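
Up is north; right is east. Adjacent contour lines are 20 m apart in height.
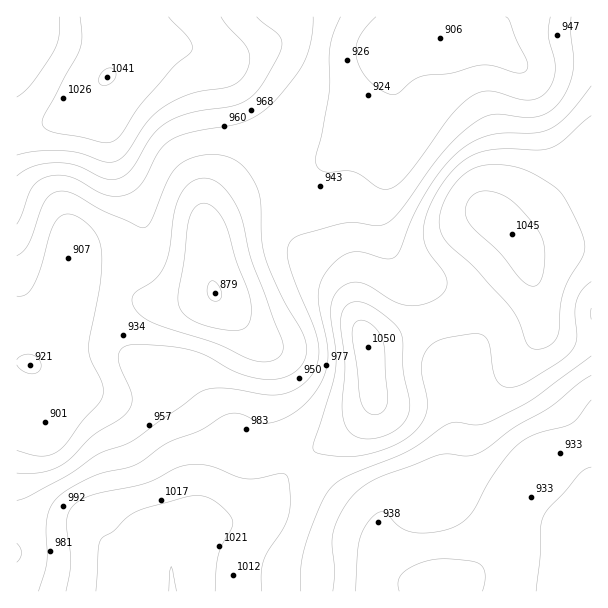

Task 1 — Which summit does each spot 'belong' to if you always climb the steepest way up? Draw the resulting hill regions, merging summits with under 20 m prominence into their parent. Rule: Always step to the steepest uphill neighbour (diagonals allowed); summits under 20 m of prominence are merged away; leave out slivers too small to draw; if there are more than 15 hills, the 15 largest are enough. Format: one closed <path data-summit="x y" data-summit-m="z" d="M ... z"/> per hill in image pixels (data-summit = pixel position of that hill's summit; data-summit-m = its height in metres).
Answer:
<path data-summit="368 345" data-summit-m="1050" d="M398 104l-1 9-7 7-22 10-38 26-15 0-24-6-10 1-8 3-37 27-22 20-6 11 0 43 6 38 51 55 5 9 2 17 0 45 12 24 33 37 24 19 24 15 11 11 9 32 6 10 8 9 20 7 27 1 25-10 16-16 12-22 6-24-32-13-22-19-1-6 7-37 0-45-12-53-15-42-4-7-28-24-12-23-4-13-3-30 21-68 0-21z"/><path data-summit="107 77" data-summit-m="1041" d="M440 16l-423 0-1 311 22 1 24-4 2-6 2-40 6 6 39 6 39 12 29 0 34-8-7-55 0-23 8-15 22-20 40-29 15-2 24 6 15 0 30-22 30-14 7-7 0-14-6-24 1-22 7-7 9-3 20-5 10 0 2-2z"/><path data-summit="173 591" data-summit-m="1040" d="M66 278l-4 49 12 59-2 7-12 15-15 14-7 4-8 8-11 24-1 31 2 15 16 39 0 20-6 12-14 15 1 2 423-1 0-7-21-1-20-7-8-9-6-10-9-32-11-11-24-15-24-19-33-37-12-24 0-45-2-17-5-9-50-54-36 8-29 0-39-12-39-6z"/><path data-summit="512 236" data-summit-m="1045" d="M447 38l-19 0-20 5-9 3-7 7-1 22 9 36 0 21-20 59-1 22 7 30 10 18 14 16 16 13 10 21 9 28 12 53 0 45-7 37 1 6 22 19 33 13 4-14 7-15 20-23 55-25 0-381-26 1-33 9-14 0-27-18z"/><path data-summit="591 591" data-summit-m="959" d="M591 436l-49 21-16 14-16 27-11 38-12 22-16 16-12 6-18 4 0 8 151-1z"/>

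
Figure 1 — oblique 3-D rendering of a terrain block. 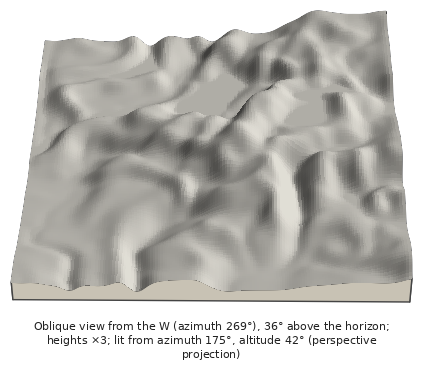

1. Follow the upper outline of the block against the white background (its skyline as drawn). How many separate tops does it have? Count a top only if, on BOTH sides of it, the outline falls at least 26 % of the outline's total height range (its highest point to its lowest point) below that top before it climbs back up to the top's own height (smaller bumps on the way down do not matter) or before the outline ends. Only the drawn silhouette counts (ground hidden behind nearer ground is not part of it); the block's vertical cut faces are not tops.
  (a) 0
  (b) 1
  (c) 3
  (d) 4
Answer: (b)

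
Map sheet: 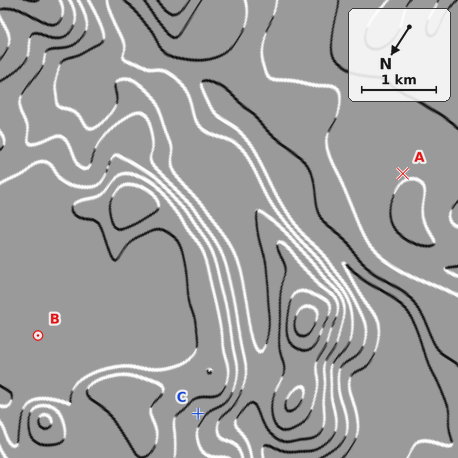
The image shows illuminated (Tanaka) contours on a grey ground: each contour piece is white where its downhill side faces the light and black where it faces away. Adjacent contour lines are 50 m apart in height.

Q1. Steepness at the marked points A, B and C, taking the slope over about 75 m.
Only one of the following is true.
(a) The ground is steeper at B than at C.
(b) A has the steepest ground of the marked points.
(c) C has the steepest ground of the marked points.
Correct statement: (c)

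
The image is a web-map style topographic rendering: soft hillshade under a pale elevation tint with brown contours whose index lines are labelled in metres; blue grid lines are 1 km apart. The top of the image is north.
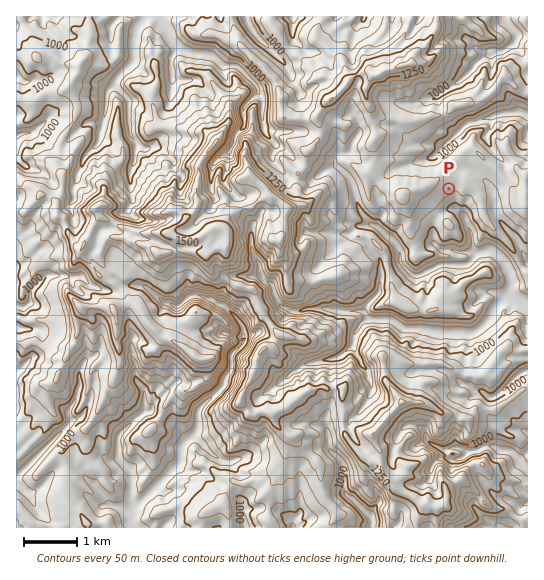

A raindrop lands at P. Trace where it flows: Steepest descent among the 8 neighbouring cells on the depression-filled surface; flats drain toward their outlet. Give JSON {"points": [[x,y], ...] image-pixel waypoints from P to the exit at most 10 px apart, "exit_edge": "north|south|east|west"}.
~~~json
{"points": [[449, 189], [454, 199], [457, 210], [466, 221], [470, 231], [473, 242], [475, 253], [486, 251], [497, 254], [506, 265], [510, 275], [511, 286], [510, 297], [521, 302], [527, 305]], "exit_edge": "east"}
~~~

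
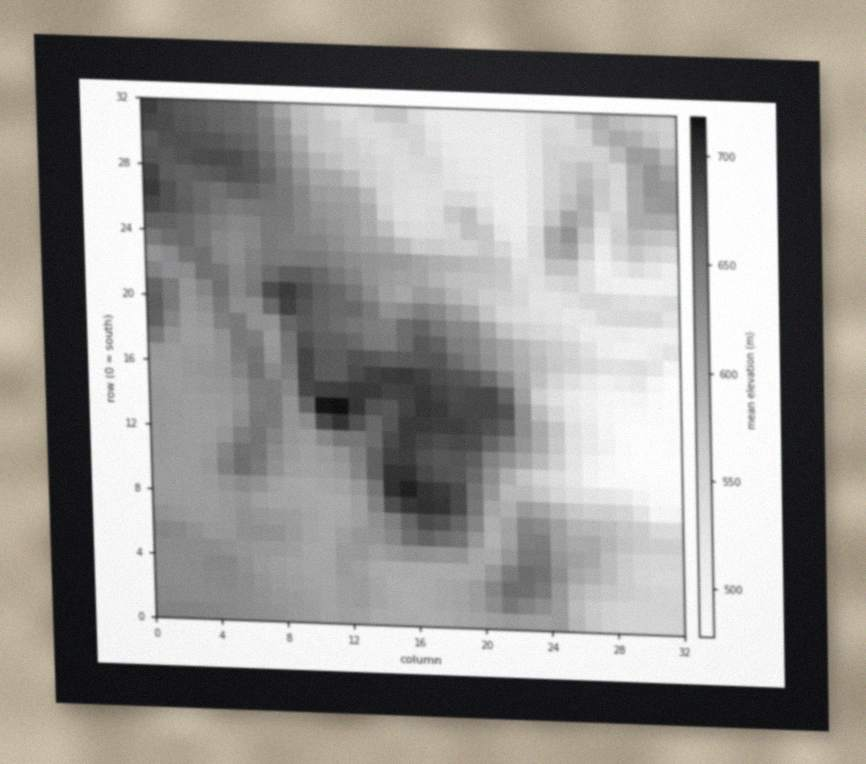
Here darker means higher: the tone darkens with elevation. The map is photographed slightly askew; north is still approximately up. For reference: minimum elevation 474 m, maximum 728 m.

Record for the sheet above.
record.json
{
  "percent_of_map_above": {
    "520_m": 95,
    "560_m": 79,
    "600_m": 59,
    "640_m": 27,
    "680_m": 7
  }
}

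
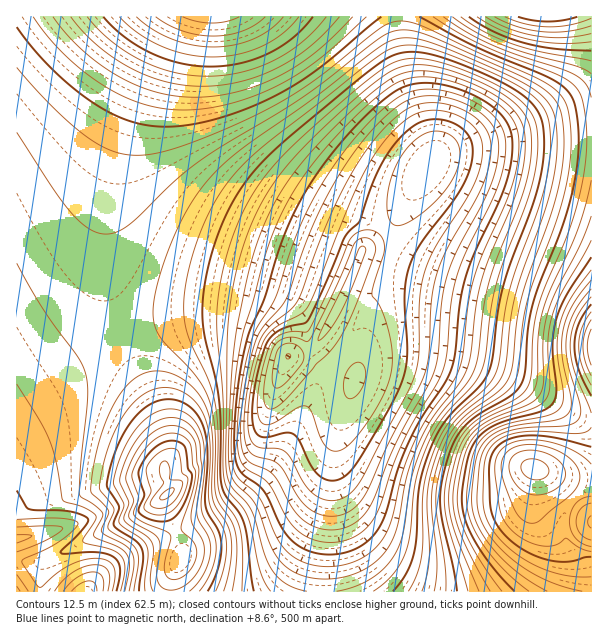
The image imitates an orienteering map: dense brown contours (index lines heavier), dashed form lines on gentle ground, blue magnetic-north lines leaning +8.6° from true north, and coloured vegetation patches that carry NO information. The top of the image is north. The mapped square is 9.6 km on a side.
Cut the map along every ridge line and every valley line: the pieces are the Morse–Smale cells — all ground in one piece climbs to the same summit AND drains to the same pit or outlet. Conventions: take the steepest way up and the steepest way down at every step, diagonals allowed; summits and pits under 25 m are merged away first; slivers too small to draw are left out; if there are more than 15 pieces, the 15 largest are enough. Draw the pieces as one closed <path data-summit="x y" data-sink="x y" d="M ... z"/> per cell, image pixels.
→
<path data-summit="212 17" data-sink="288 356" d="M399 16l-225 0-4 4-24 51-19 51-11 34-8 44-4 24 0 55 6 32 10 25 51-16 23-2 34 0 27 7 17 12 16 19 18-2 10-9 27-48 18-45 31-25 17-32 23-34 0-15-10-21-16-56z"/><path data-summit="534 468" data-sink="288 356" d="M414 354l-36 1-13 6-7 8-18 53-8 34-2 50-8 63 0 22 247 1 3-7 2-22-10-26-2-16 6-15 11-12 13-6 0-68-11-2-45-27-48-23-32-8z"/><path data-summit="591 347" data-sink="288 356" d="M591 138l-90 2-39 6-24 10-10 9-14 23-22 39-31 25-18 45-29 50 0 4 5 8 8 8 18 6 9 6 7-14 8-7 9-3 36-1 42 6 47 14 33 17 33 21 12 6 10 2z"/><path data-summit="167 494" data-sink="288 356" d="M228 318l-34 0-23 2-30 8-20 8 35 69 13 42-5 27 6 17-7 7 0 5 18 42 0 13-9 18-2 15 151 1 11-136 8-34 15-42-10-7-18-6-8-8-5-11-8 6-18 2-16-19-17-12z"/><path data-summit="212 17" data-sink="17 591" d="M173 16l-157 1 1 383 60-40 44-24-11-25-6-32 0-55 4-24 6-32 13-46 29-72z"/><path data-summit="167 494" data-sink="17 591" d="M120 337l-43 23-61 41 1 191 22 0 3-28 5-5 88-43 24-16 11-9-6-17 0-9 5-9-3-22-10-29z"/><path data-summit="546 17" data-sink="288 356" d="M591 16l-190 0-1 14 6 39 6 24 20 53 0 15 18-11 29-6 40-5 72-1z"/><path data-summit="167 494" data-sink="84 591" d="M162 498l-27 18-88 43-5 5-2 27 130 1 2-16 9-18 0-13-15-33z"/><path data-summit="591 522" data-sink="288 356" d="M591 488l-12 6-11 12-6 15 2 16 10 26 0 13-4 16 22-1z"/>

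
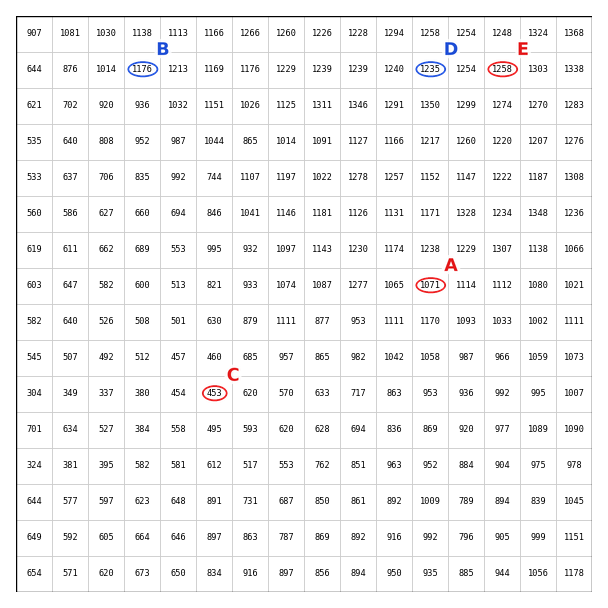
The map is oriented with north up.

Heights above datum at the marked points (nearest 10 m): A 1070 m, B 1180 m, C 450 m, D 1230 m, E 1260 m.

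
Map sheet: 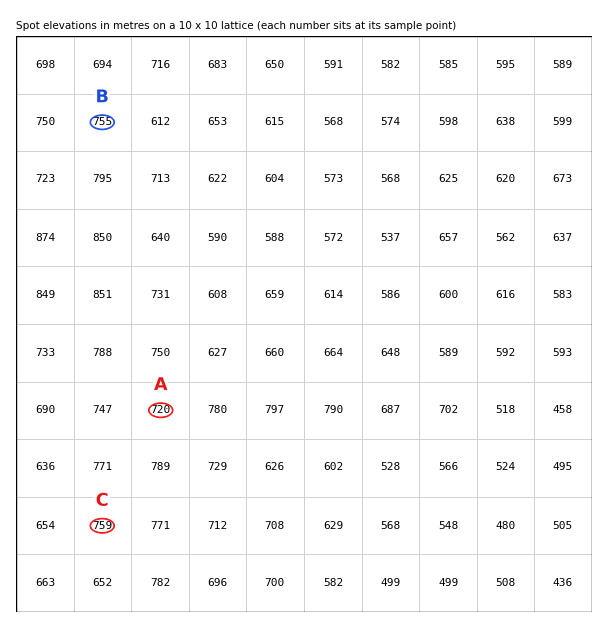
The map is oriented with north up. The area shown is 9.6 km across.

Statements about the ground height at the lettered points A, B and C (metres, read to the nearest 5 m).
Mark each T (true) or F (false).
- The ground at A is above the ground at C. F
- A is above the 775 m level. F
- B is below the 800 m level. T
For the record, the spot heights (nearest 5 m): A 720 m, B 755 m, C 760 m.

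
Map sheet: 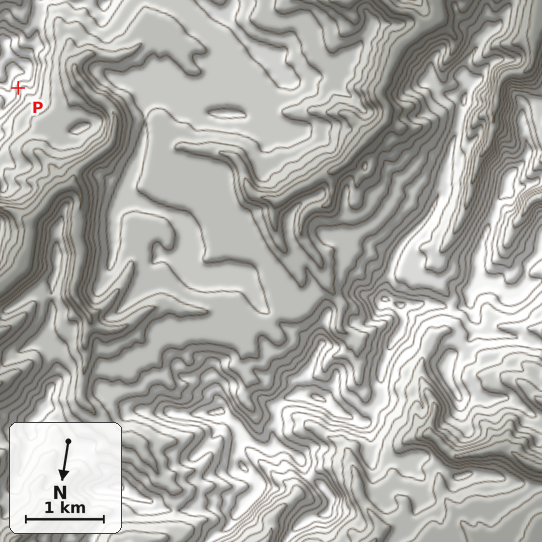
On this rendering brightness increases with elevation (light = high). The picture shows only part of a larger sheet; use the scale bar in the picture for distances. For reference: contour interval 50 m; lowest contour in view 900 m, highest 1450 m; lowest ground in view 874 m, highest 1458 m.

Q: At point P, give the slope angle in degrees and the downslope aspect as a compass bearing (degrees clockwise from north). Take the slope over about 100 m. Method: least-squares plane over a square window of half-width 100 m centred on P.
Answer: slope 33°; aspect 286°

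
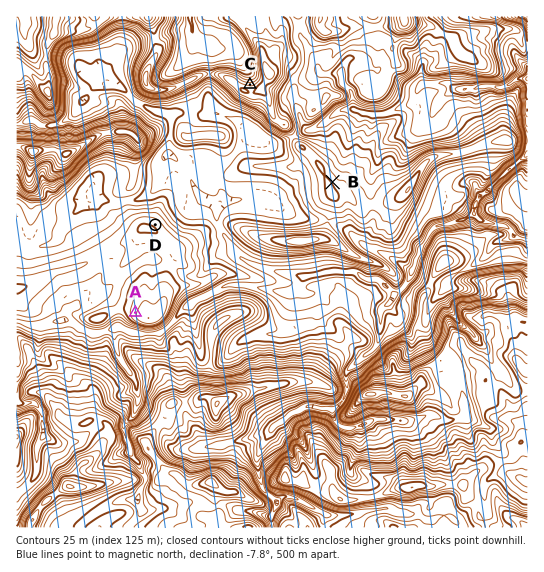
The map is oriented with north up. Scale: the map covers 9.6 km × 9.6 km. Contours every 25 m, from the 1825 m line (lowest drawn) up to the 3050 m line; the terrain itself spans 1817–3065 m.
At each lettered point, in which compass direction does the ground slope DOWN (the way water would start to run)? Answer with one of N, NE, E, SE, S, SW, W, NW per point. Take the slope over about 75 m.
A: W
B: NE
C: N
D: NE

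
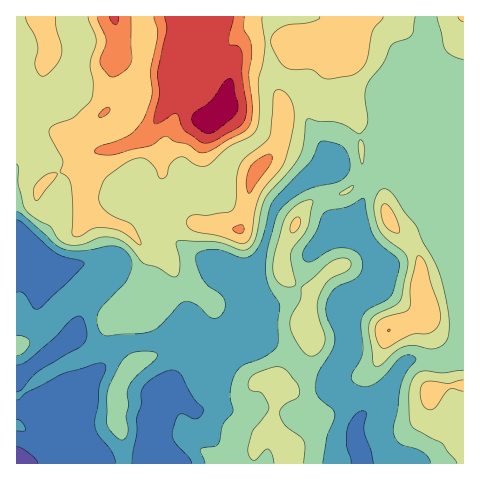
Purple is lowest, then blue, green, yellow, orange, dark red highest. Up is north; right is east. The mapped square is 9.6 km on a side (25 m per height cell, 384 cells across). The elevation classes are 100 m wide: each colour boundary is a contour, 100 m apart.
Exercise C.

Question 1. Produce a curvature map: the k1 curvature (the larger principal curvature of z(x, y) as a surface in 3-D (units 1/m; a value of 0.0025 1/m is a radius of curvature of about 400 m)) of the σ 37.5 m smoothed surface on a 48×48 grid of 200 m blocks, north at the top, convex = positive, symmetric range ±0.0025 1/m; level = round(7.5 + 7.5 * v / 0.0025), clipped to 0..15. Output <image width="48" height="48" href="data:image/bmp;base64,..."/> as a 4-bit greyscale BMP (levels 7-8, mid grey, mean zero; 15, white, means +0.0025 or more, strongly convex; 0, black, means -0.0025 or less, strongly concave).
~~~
<image width="48" height="48" href="data:image/bmp;base64,Qk32BAAAAAAAAHYAAAAoAAAAMAAAADAAAAABAAQAAAAAAIAEAAATCwAAEwsAABAAAAAAAAAAAAAAABEREQAiIiIAMzMzAERERABVVVUAZmZmAHd3dwCIiIgAmZmZAKqqqgC7u7sAzMzMAN3d3QDu7u4A////AHd6mId2j5eHdmq5mJp3jKd5mYiIiHZ4iXiqiHh3n5d4iM2oeJuInKiIh3d4mHeJqnzJh4iIrqiIrMmIiIuIu6qYh3iImYeamN2YiIiqvqiIm5eIiJqpuYmZl4iJmqiqh8h4iIiqzZd3i4eJmIiql3iKl3iIibmqh8Z3iIiK3IeImod4iHeKlnmruXeHeLqpd8d3h3d666mIiImHiZiKqKuomHiHeKu5Z7t3h3eK63Znd4uImqmZqrh3iYmHiau7mY3Zd3eZ7YZnd5uIibqImLd4mqqYiazO/njPuHd3r7h3Z6qIiazKmKl3iazJibyompiJ79qHjP2piaiIiamrqJuXiIv7d5qHeNiHiu+4mrvMqpd4iYd5qIu4h3judWiYd/yYiHnZiIiJmYd3eId3mYvKh3fPl3mqmb3JiHa6h4iImIiIiHd3mYzbmHi/y6qqqpesl3esiIiIh3iZiId3ma7JiIrO7Lqrl6d7yGiszLuYh3ebmId4ms+WeJvc3Lrch6iJzImpqpial3irqId3ia+WeIqYq6v6h5iInMmIiYiJqIqrqIh3mY+2d4h2aa/YiJh3ibqIiZh4maqZmIiJupznZ4h3aM+oiJh3eImYiKl3m6iIiHeL26r7aJiHiN+YiJiHd4iZh7t3zIh3d3eM+5jP27mHd9+YiIh4d4iIdY2a2od3eKiL+WaL/8mHVc+YiIeImYmHZI/LyXd2edqK+VaJq7mIaP+HiId4vbuXd++ZqZh2evuJ/Xd4mIiJnvp3d4iK7vuInfp3mqu83/qHz7mHh3ia7qiIiGe8p8yt/7h3ms7//fqIn/qHd3ie+5mYiHv6h5vvuZmHibqZift4rflmeHif2IiIiM7Ih5zHZ4iIiZh4Z/1nmv6HiXjPp3eIiI24d56lZ3iJiIh3Z/92eK///JjPmId4iJvJd52nd4iaiHeHd++XiIir39i+l4iIiJmsqKy4d3ebmXeIiM+5h3iHafqaiHd4h4iJqZqql2WbiImpia7aqYiHdu2Ih4iIiIiHh4qZqGabdouoeKv9qpmHd953eIiIiJh3iZrM3am7p2y5d4i/uJl3d+14h4iIiId4q4iavv6nmnrad4h82Ih3ecyIiHiIiIib3KiId5/neqrMurp56Yh5mat4iIeIiHiamry5h3j8ic3My8qJ+oiYiKyIiIh4iHiHd3rdqHe/mby5rMmI+4mpmbuIiIh3iHiId4eMuYePuZi8nLh4+4iYmbl3iIiIiHiYh3aLl3dt2Hd8zKiK6YiIibd3iIiId3i5h3eLp3d92Id57Zd6qIiIibd4iIiIiHe6d4iKyIiex3eIz4Z3iIeIiLiIiIiIiInMiIm7y6id6HiIr6eHmYeIiKqYiHeIiJmuqYis3ah7+oiojcmImZiIiKqIiHeJiId+qYd53Yd5/IjKnMmImauqmZuHiIiJmIedmHdZ3Yd47Yi8mrmImZmqqYqXeJmIiYjLd3d63IdozIi7uYiIiHeIiIm3iZh4iYrZeIm823iay3inu4Z4iHeIiHeqmIeJqg=="/>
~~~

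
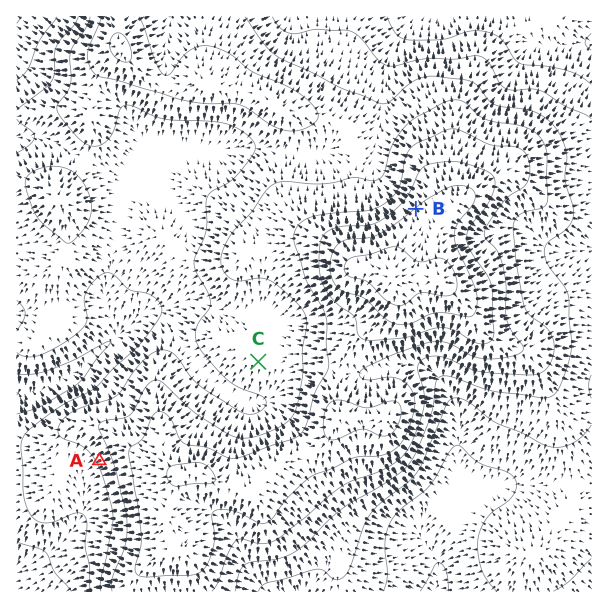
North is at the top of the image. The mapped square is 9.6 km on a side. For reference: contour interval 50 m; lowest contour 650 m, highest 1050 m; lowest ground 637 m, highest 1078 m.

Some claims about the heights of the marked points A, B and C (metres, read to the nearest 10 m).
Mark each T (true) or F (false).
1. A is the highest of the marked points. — F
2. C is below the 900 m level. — T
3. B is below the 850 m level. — F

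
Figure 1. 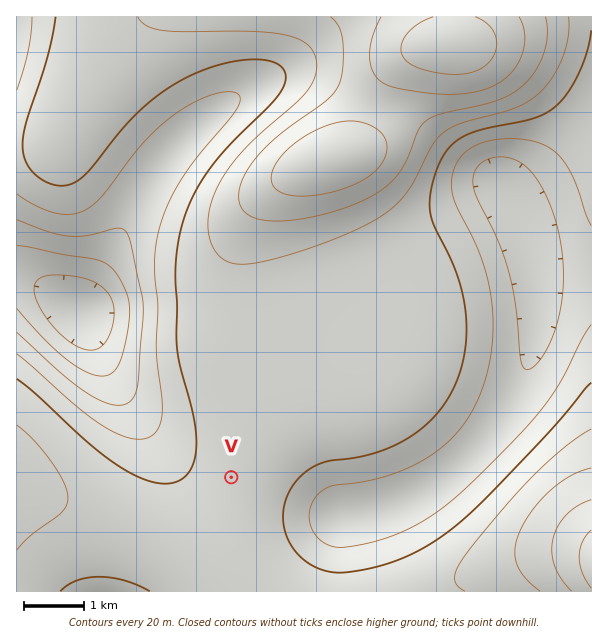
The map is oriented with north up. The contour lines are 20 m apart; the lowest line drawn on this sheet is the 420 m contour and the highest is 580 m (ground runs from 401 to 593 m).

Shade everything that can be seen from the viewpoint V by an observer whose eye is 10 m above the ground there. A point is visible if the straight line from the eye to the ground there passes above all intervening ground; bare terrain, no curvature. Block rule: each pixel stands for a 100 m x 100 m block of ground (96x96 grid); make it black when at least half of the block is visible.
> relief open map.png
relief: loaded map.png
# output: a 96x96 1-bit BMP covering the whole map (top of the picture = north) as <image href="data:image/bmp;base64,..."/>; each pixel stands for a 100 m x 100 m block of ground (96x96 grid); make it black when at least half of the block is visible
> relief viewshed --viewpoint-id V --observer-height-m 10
<image width="96" height="96" href="data:image/bmp;base64,Qk2+BAAAAAAAAD4AAAAoAAAAYAAAAGAAAAABAAEAAAAAAIAEAAATCwAAEwsAAAIAAAAAAAAA////AAAAAAD4AAAAf//////////4AAAA///////////4AAAD///////////8AAAH///////////8AAAf///////////+AAB/////////////AAP/////////////wB////4A//////////////wAP/////////////AAD////////////+AAB////////////+AAAf///////////8AAAP///////////8AAAH///////////8AAAD///////////8AAAB///////////8AAAA///////////8AAAAf//////////+AAAAf//////////+AAAAf///////////AA/gf///////////wH/AB//////////////AAP/////////////AAD/////////////AAA/////////////AAAP/////8f/////AAAH/////wf/////AAAB/////gf/////AAAA/////Af/////AAAAf///8Af/////AAAAH///4A//////AAAAD///wA//////AAAAB///gA/////+AAAAA///AA/////8AAAAAf/+AA/////gAAAAAP/8AA///8AAAAAAAH/4AA///gAAAAAAAD/wAAf//AAAAAAAAD/wAAf/+AAAAAAAAD/gAAP/+AAAAAAAAD/AAAH/8AAAAAAAAD+AAAD/4AAAAAAAAD+AAAB/4AAAAAAAAD8AAAB/4AAAAAAAAD8AAAA/4AAAAAAAAD4AAAA/4AAAAAAAAD4AAAB/8AAAAAAAAD4AAAB/+AAAAAAAAD4AAAD//AAAAAAAAD4AAAD//gAAAAAAAD8AAAD//4AAAAAAAD8AAAD//8AAAAAAAD+AAAD///AAAAAAAD/gAAD///wAAAAAAD/wAAD///8AAAAAAD/8AAD////AAAAAAD/+AAB////wAAAAAD/+AAB////8AAAAAD//AAB////+AAAAAD//AAA/////AAAAAD//gAAf////gAAAAD//gAAf////wAAAAD//gAAP////4AAAAD//wAAD////8AAAAD//wAAB////8AAAAD//wAAA////8AAAAD//wAAAP///8AAAAD//4AAAD///8AAAAD//4AAAA///8AAAAD//4AAAAD//4AAAAA//4AAAAAD/AAAAAAf/8AAAAAAAAAAAAAP/8AAAAAAAAAAAAAH/+AAAAAAAAAAAAAD/+AAAAAAAAAAAAAB//AAAAAAAACAAAAB//AAAAAAAAPwAAAA//gAAAAAAAP/AAAAf/gAAAAAAAP/8AAAf/wAAAAAAAf//gAAP/wAAAAAAAf//wAAP/4AAAAAAAf//4AAH/8AAAAAAA///8AAD/+AAAAAAA///4AAD/+AAAAAAB///gAAB//AAAAAAB//8AAAB//AAAAAAB//wAAAA//gAAAAAD/+AAAAA//wAAAAAD/wAAAAAf/wAAAAAB8AAAAAAf/4AAAAAAAAAAAAAP/4AAAAAAAAAAAAAH/4AAAAAAAAAAAAAH/8AAAAAAAAAAAAAD/8AAAAAAAAAAA="/>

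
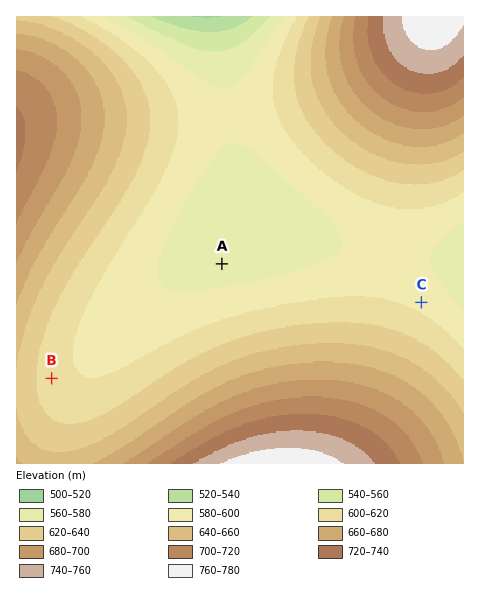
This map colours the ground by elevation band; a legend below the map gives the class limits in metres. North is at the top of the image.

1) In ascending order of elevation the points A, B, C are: A C B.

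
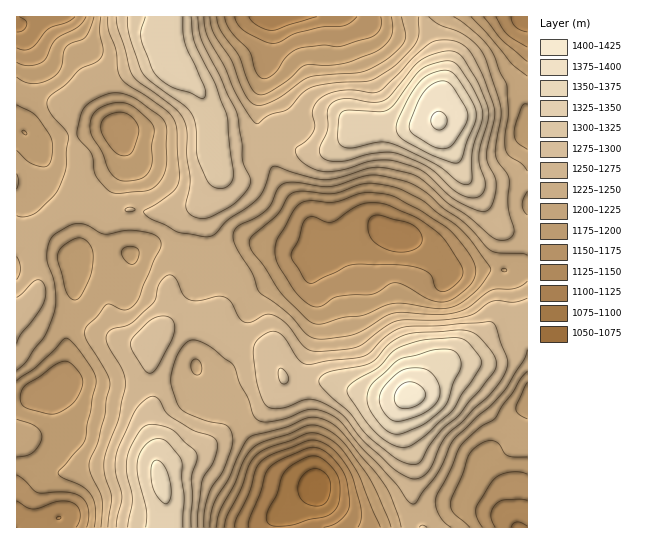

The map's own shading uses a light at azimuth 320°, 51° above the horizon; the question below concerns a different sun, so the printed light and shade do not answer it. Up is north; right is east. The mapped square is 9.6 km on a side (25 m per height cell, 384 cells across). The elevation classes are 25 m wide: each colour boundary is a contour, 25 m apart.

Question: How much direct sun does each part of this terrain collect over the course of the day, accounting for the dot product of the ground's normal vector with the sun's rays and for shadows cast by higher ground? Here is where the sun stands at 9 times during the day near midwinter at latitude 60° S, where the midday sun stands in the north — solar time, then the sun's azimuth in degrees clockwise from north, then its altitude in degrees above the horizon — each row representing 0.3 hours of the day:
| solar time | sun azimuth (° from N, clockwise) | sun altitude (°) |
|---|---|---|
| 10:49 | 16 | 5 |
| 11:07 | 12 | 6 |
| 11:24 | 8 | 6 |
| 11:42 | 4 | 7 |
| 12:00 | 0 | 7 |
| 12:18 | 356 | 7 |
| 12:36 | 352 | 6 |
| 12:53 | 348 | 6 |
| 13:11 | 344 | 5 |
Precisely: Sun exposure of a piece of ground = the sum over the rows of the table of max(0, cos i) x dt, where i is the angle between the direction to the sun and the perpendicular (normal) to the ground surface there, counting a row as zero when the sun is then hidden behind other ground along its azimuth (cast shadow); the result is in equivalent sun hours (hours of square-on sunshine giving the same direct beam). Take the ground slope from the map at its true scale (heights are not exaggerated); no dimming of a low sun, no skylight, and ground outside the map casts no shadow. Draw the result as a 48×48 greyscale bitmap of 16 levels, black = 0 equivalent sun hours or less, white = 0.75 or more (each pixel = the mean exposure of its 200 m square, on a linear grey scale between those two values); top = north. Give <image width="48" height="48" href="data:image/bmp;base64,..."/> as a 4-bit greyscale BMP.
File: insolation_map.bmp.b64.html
<image width="48" height="48" href="data:image/bmp;base64,Qk32BAAAAAAAAHYAAAAoAAAAMAAAADAAAAABAAQAAAAAAIAEAAATCwAAEwsAABAAAAAAAAAAAAAAABEREQAiIiIAMzMzAERERABVVVUAZmZmAHd3dwCIiIgAmZmZAKqqqgC7u7sAzMzMAN3d3QDu7u4A////ADRXeIdmZmVWZlRFZ4mry5dTNFZ5q6mGRDEREkV4dlVVVDIjRFV4mHZDM0V3iHVUMyIQABRnZURVVDIjM0RERVQzM0RVVVQzIjQgABI0REVnZCEjMyIRASMiIjMjNEQzM0RDMjNERFZ2ZCIjMQAAAAERERESM0VDRCRWdlVVVWd2QzMiEAAAAAAAABEiI0VCEiRniHd3d4iIZUQhAAAAAAAAABIzMzRDITRWeZiIiZmZl2VCAAAAAAAAABIiIiI0Q1ZmZ3eIiaqpqZdjAAAAAAAAABERABEjRamYZmd4iKu7u7lkEAAAAAAREQAAAAEkebuph3d3iJmrqZhlMQAAAAAiIQAAAAAkeomZmHZmeIeIh2ZlQyEAAAJEQyERIhASNUVoiHd3d3h3d2ZURDMiEjVnd2ZVQyERExE0ZmZmZmZmd2VUVVVVVniKqqmYUyIhIQASMzM0VURWZlRVVWeJmqvMy7uYZEMjISIRIyI0REREVURVVnibzd3du8uoZmZmU0MiIiNEREQzIjRFZ4ibzNzLvLupmImYdUM0QzRWd2VDISNGiImru7u7zczd26qXZlREVXeJqpdlQ0VomZqqqqq8ze///9qGZlREV4mZq6qGZneJmru6qZmrzv////uHZWREZ3eJmqqIiZh3iru6mZmaze7//9uph4ZVd3Z3eId4mph2eaqpiJqqqrvN3dzLuph3eIdlZ3d3iHdmeJmYiImYiIiHm7u7uoiYd3dmeIiHZnZWeJmHmYd4iZh2VniJmGZ4dmd4iId3Znd4mIh2d3iImph2QzRDRVVmVVZ3Zoh2VVaJl2ZmZnd4iHZDERIQE1ZTIjRDM1ZUMzZ3ZlRFVVVVRDIQAAERE2dkIRIhERIyIjRTNERDIiIiEAAAAAEkRYhlMRMyERIzIiIRESQxAAAAAAAAAAE1eIh2VEVlRVVUQyEBESIQAAAAAAAAAAFGeGeHd3eJmZmHVDIRIzIAAAAAAAAAAAFGZVaIZmebzKmYZUQzMzEAAAAAAAAAABJFVGZ4dWiau6iHZURWVCAAAAAAAAAAAUZ2ZoiHdmeIiIdlREVohjEAAAAAAAAAAliZiJqWZmeJhmZlRFZ3ZUMzIQAAAAAAA1Z5mah2Z5mZdlVWZVZmZUVnZCAAAAAAE0RGmoZEV4mXZVVWZVZ3dmZ4l0IjIRESMyI1eUMzRWZTMzI0VWZndndmdmZlVlREQyI0RSIzRUIQAAABNXd4mZh1VnmpiIdmZlVFQzNFVTAAAAAAJHiazLmHibzdyph3eJmHZVeIhkIQAAABNXmqvMqZrO3dy6mIiaqYVHmqmGVCAAACR5mZmrzMze7bq7uqqrqYZqqZmIdkMhI0aKmIiJq83u3LvMzNy7qImbqXeJl1RERWiamYdniavMurvM3d26mImqmHeIhlQ0VnmqqoeJmamZmqqs3M3Kmqu6mJqoVDNFd3iau6q7qqmJqqmYmrzMzMy4iazJZDRndmeKqru7u7qqmZhlaKvMy7uVaKu6hlZ2VWZ3iJmqzcy5h2VUV5u7updg=="/>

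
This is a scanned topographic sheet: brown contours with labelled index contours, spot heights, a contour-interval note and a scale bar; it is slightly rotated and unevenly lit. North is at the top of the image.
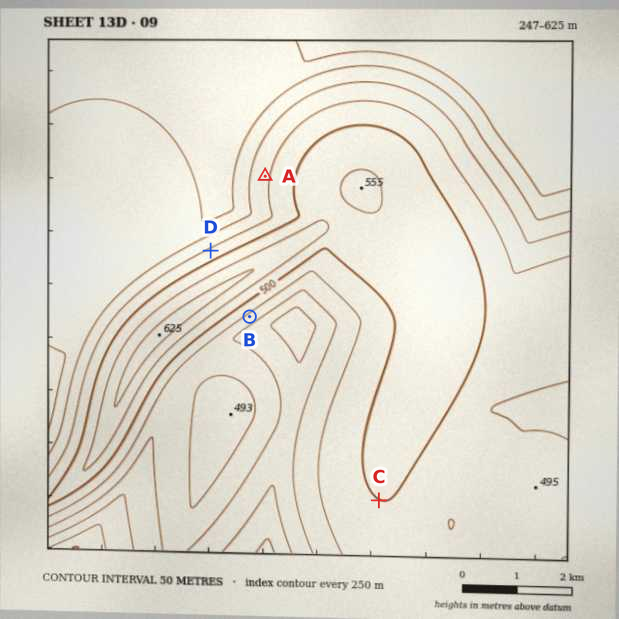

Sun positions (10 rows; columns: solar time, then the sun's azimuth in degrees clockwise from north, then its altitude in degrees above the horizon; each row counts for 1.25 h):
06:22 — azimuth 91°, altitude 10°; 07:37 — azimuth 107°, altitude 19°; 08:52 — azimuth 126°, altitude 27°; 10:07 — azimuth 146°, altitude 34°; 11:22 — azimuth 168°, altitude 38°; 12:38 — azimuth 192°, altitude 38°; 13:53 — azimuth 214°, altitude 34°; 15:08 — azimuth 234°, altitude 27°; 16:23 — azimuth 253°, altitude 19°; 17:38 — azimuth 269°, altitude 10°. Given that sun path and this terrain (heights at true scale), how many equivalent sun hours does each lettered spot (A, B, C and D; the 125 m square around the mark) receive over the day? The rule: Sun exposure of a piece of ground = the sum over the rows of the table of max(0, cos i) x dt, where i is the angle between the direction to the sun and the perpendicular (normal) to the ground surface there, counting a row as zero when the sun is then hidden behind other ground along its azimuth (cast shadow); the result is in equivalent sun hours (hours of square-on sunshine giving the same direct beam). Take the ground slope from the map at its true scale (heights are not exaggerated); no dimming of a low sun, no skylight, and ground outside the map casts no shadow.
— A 5.2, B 6.3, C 5.4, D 4.1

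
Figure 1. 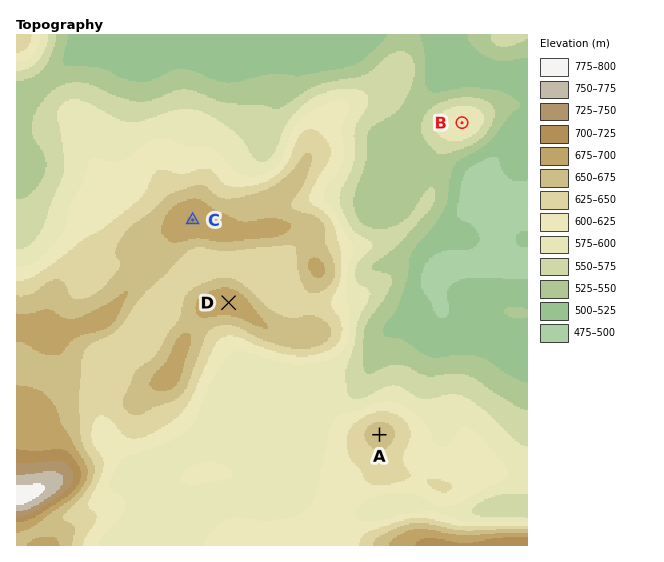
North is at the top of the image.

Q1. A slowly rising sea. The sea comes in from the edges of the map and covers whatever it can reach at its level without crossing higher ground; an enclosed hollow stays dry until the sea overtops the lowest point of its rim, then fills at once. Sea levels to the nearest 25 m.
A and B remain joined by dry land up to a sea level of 550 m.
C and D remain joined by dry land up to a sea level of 650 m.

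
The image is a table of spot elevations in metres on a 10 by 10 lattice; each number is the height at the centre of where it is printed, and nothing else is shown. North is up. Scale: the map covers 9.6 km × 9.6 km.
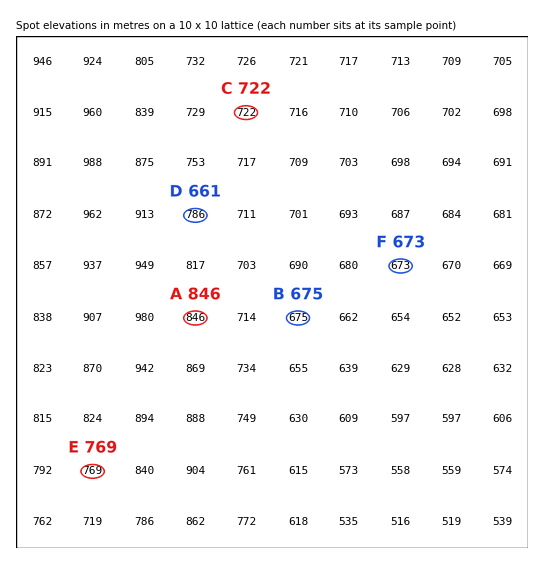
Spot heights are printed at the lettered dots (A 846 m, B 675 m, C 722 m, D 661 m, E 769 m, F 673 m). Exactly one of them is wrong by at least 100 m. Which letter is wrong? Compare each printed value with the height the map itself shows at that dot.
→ D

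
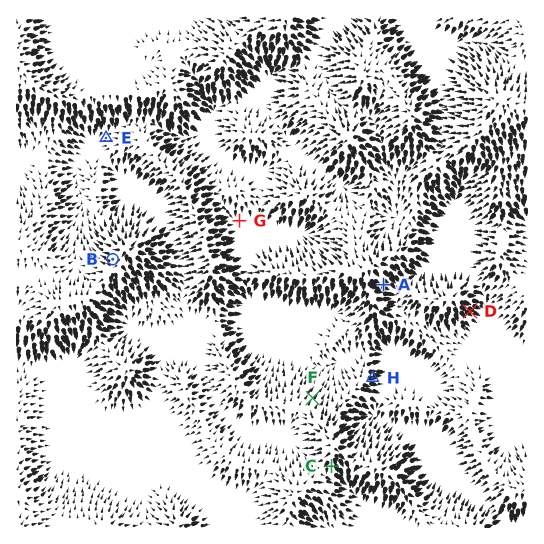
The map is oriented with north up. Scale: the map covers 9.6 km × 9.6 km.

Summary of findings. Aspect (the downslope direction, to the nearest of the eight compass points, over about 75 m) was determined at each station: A SE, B W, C S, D SE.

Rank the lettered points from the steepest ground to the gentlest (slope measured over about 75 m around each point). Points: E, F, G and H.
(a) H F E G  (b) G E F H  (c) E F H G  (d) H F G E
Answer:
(a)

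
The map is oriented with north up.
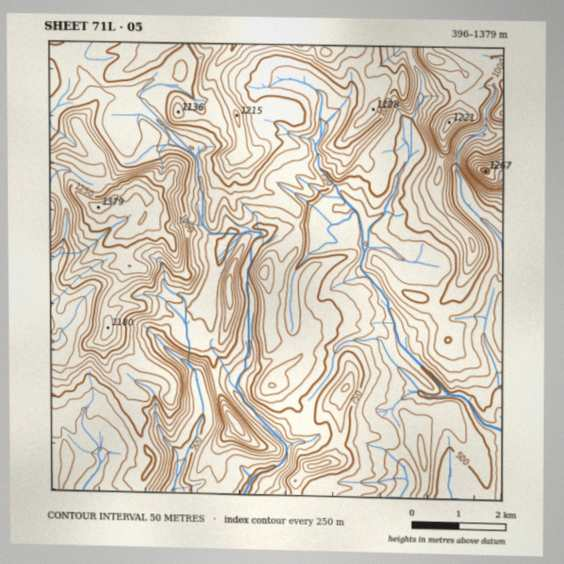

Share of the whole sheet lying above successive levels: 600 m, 88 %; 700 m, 71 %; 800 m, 53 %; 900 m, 37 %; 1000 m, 22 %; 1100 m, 11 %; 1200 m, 4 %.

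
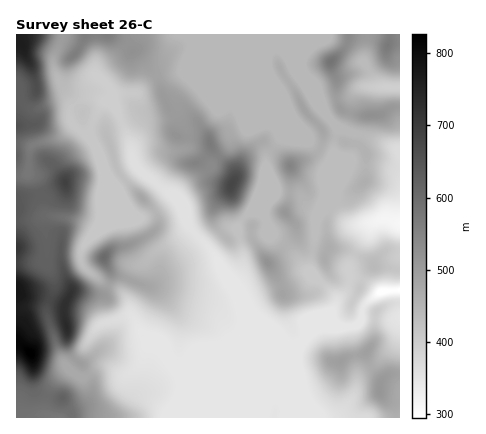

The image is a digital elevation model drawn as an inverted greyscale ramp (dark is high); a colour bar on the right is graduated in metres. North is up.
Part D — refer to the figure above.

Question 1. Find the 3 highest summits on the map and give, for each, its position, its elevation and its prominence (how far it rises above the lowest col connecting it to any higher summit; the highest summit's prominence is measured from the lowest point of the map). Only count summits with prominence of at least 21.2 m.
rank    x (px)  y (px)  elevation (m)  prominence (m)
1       30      354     826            531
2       66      326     739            66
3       66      182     689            65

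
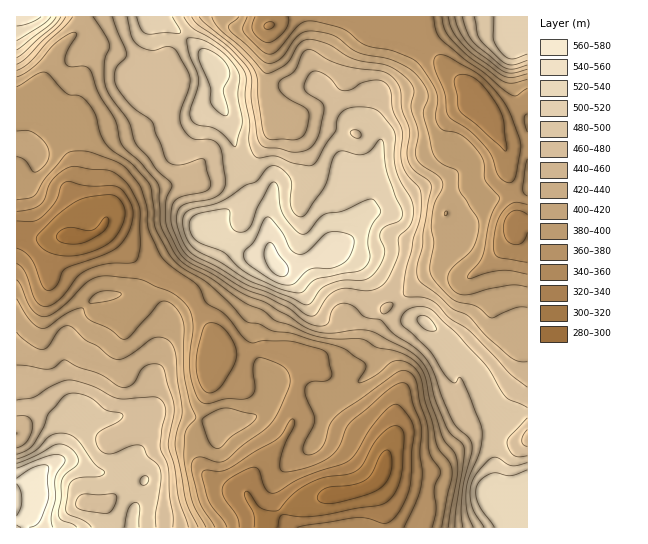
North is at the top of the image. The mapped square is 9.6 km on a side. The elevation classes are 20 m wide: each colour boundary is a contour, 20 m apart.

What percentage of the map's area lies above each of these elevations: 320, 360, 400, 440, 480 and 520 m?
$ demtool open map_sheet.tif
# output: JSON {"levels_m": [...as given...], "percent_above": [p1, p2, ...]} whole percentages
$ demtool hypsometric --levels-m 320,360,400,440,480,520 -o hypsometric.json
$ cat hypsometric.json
{"levels_m": [320, 360, 400, 440, 480, 520], "percent_above": [96, 85, 62, 44, 25, 7]}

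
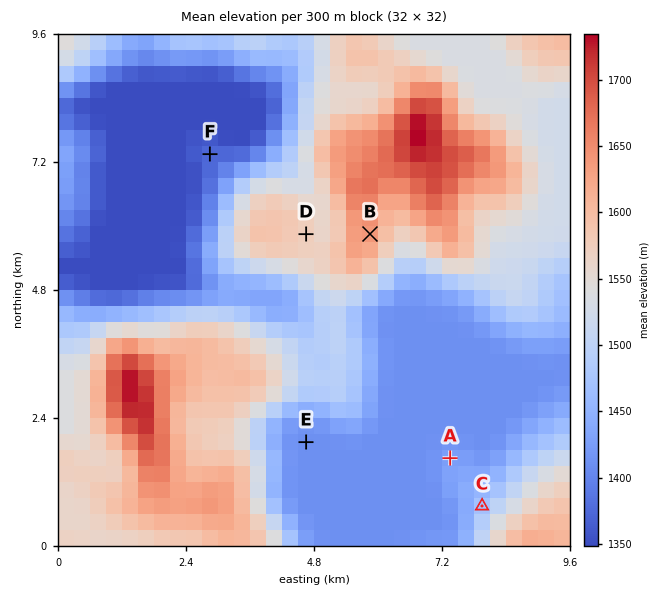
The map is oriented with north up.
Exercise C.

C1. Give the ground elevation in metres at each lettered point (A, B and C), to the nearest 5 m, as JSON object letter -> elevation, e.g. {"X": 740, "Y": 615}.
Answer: {"A": 1425, "B": 1640, "C": 1470}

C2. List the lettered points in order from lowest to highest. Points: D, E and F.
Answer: F E D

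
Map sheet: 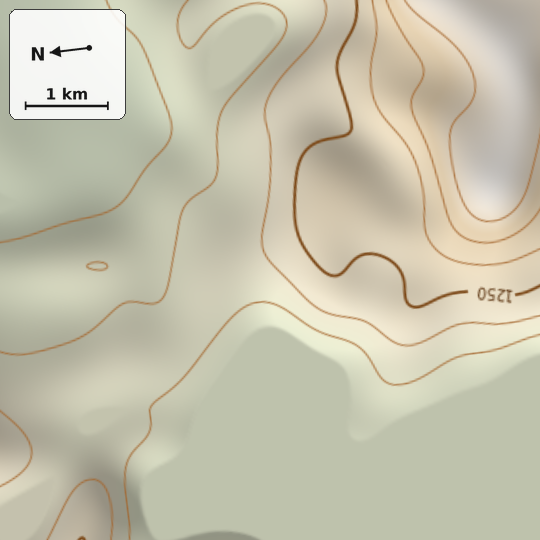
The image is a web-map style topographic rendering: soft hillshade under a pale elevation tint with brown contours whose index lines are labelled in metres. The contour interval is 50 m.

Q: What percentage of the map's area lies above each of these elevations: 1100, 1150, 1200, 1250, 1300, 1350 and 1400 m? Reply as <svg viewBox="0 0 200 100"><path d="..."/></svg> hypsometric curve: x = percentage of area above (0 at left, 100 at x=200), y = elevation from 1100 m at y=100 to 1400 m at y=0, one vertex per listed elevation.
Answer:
<svg viewBox="0 0 200 100"><path d="M186 100l-81-17-42-16-19-17-18-17-6-16-7-17"/></svg>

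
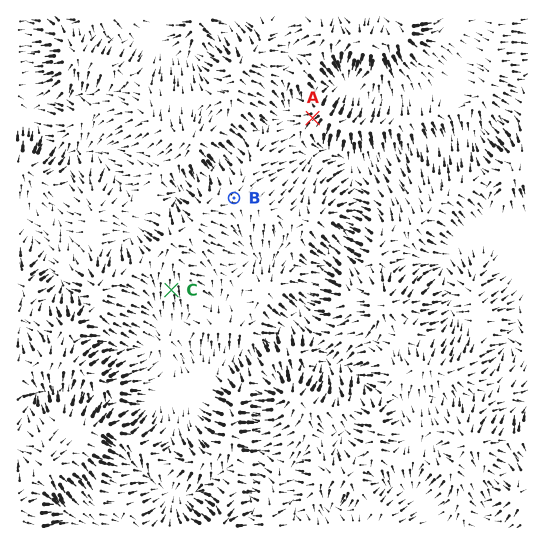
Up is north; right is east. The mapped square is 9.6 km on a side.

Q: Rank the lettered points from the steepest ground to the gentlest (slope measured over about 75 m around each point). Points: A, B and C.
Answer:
A C B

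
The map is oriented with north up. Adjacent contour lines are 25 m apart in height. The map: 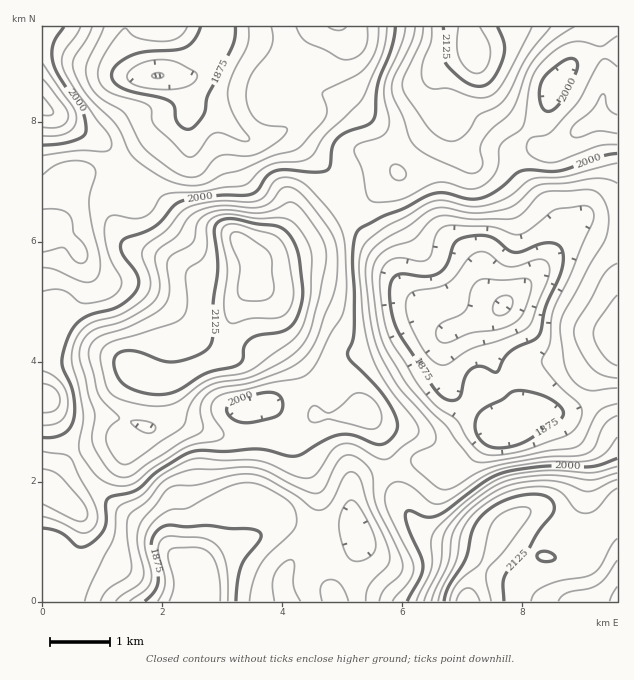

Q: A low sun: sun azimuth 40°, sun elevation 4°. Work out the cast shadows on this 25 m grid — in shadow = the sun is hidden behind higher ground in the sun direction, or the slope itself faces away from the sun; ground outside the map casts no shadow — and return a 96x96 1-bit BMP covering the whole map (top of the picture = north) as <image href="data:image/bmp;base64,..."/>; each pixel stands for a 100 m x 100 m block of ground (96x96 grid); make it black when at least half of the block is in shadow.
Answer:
<image width="96" height="96" href="data:image/bmp;base64,Qk2+BAAAAAAAAD4AAAAoAAAAYAAAAGAAAAABAAEAAAAAAIAEAAATCwAAEwsAAAIAAAAAAAAA////AAAAAAAAAAA/gAAAD/gAAAAAAAA/gAAAD3gAA4AAAAB/gAAAH7AAA+AAAAD/AAAH/8AAA+AAAAH/AAAP/+AAAcAAAAP/AAAf//AAAADAAAf/AAAf//gAAADwAA//AAA///wAAAD4AA/+AAA///4AAAD+AB//4AA///4AAAD+AB///AA//j4AAAD/AD///wA//AAAAAD+AD///8A/+AAAAAD+AD////A/8AAAAAD8AD////g/8AAAAADwHD////w/4AAAAADgfj////w/wAAAAACA/z////x/gAAAAAAA/z////x/AAAAAAAB/z////j/AAAAAAAD/j////D/AAAAAAAD/j///+D/AAAAAAAD/D///8H/AAAAAAAD+B///4H/gAAAAAAH8Af//wH/gAAAAAAf8AP//AH/gAAAAAB/4AH8AAH/AAAAAAD/gABgAAD/AAAAAAD/wAAAAAD+AAAAAAD//8AAAAB8AAAADgD//+AAAAAAAAAAP4D///A/wAAAAAAAP8D///h/+AAAAAAAP+D///x//gAAAAAAP/D///x//wAAAAAAP/z//8B//4AAAAAAP////gA//4AAAAAAH///+AAf/4AAAAAAH///+AAP/4AAAAAAD/8/8AAAAAAAAAAAB/8f4AAAAAAAAAAAD/wfgAAAAAAAAAAAD/gOAAAAAAAAAAAAH/AAAAAAAAAAAAAAH+AAAAAYCAAAAAAAPwAAAAAcHgAAAAAAPgAAAAAePgAAAAAAPAAAAAAeHgAAAAAAPAAAAAAeGAAAAAAAGAAAAAAfAAAAAAAAAAAAB/A/AAAAAAAAAAAAD/x/AAAADwA8AAAAP/x/AAAAP4B+AAAA//x/AAAAf8f+AAAB//x/AAAAf4f/MAAD//h/AAAA/w//PAAD//B/gAAAf///PAAD/+B/gAAAf//+HgAH+AB/gAAAf//+HAAH8AB/AAAAP//+AAAD4AB/AAAAP//+AAAD4AB+AAAAH//+cAADwAA4AAAAT///+AADgAAAAAAA/////jwDgAAAAAAA//////4BAAAAAAAAf/////4AAAAAAAAAe/////4AAAAAAAAAAf/D//4AAAAAAAAAAP+B//4AAAAAAAAAAH8B//wEAAAAAAAAAD4B//z/AAAAAAAAABwB//7/gAAAAAAAADgA////wAAAAAAAAHAA+H//wAAAAAAAAeAAAB//wAAAAAAAAeAAAA/+AAAAAAAAA8AAAA/4AAAAcAAAcwAAAAfwAAAA+AAD/gAAAADgAAAB/AAH/gAAAADAAAAB+AAH/wAAAAAAAAAB8AAH/4AAAAAAAAAA8AAH//+AAAAAAAAAQAAD/v/AAAAAAAAAAAAD/P/AAAAAAAAAAAAD+P/AAAAAAAAAAAAB8H+AAAAAA/wAAAAAwH+AAAAAA/8AAAAAAD8AAAAAA/8AAAADAD8AAAAAA/8AAAAHwB4AAIAAAf4AAAAHzB4AAeAAAf4AAAAH7zwAAeAAAPwAAAAD//gAAOAAADgAwAAD//gAAGAAAAAA4AAD//AAAAA="/>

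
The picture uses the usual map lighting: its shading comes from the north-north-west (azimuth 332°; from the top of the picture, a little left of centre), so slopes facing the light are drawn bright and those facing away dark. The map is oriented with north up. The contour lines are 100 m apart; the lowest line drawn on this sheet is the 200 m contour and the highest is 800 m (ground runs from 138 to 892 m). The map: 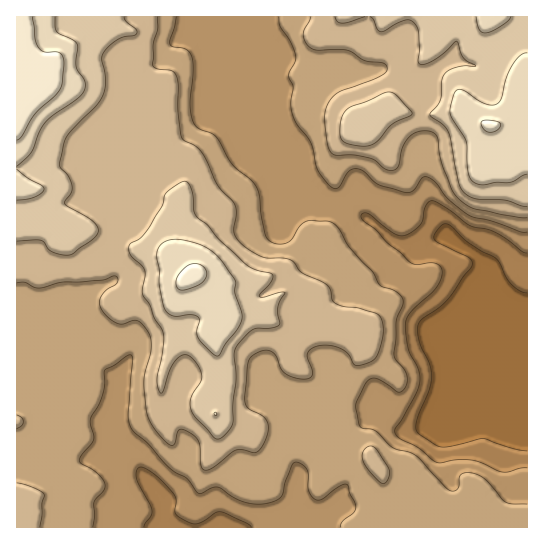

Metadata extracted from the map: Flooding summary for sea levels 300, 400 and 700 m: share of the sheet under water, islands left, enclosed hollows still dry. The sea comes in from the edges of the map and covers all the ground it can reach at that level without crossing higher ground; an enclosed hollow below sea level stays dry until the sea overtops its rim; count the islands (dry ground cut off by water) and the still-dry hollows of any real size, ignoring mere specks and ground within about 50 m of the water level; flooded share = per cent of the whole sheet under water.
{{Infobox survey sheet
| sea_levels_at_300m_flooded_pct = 11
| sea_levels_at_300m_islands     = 0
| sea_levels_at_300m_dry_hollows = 0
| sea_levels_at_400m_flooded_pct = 30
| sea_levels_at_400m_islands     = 0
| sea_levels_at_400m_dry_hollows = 0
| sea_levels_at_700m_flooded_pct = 92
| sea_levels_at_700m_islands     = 1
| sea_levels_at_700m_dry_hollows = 0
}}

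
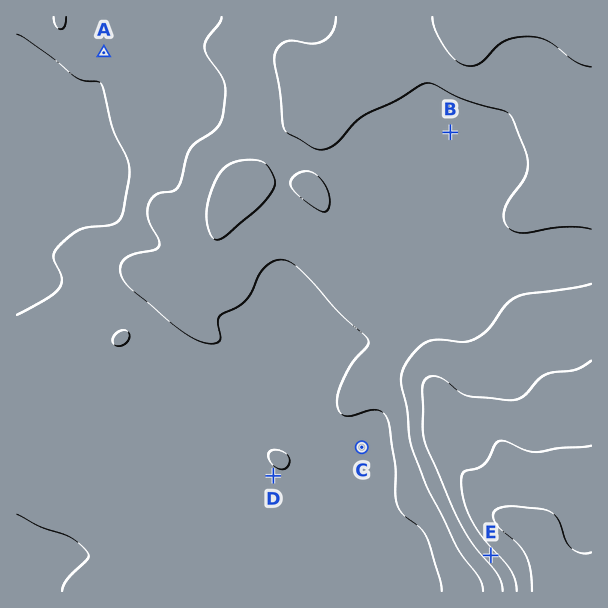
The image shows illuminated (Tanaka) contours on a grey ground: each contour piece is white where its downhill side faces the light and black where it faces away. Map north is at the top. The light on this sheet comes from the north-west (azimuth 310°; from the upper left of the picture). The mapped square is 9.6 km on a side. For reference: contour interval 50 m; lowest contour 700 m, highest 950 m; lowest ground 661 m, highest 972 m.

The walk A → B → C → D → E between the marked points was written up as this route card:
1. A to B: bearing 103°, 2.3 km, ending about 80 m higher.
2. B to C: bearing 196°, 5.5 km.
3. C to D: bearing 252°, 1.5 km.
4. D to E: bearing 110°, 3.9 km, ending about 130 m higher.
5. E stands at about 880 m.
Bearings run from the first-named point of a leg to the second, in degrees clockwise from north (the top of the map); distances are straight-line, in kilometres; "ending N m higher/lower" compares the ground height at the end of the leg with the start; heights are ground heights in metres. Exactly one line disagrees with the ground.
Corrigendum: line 1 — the distance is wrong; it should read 5.9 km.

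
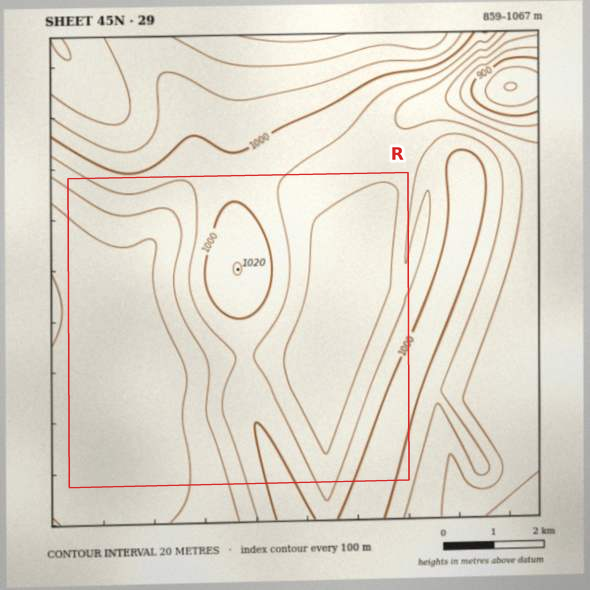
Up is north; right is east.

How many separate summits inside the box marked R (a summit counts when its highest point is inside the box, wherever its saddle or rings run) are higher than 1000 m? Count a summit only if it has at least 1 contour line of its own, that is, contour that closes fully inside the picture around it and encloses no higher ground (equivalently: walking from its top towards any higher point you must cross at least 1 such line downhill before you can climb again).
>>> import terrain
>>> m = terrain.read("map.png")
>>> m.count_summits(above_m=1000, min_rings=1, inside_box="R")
1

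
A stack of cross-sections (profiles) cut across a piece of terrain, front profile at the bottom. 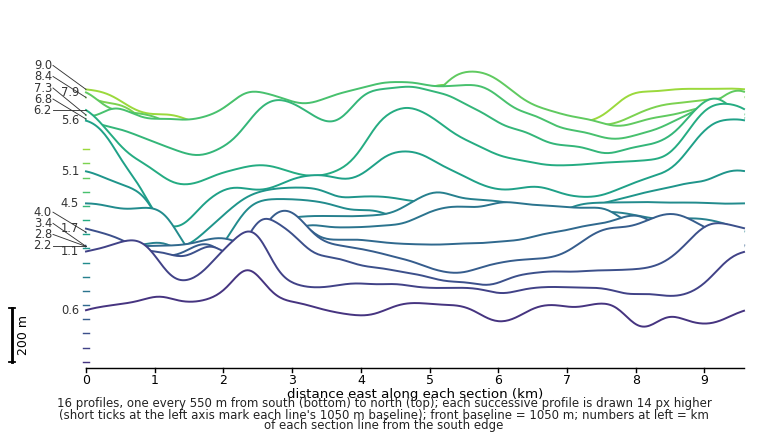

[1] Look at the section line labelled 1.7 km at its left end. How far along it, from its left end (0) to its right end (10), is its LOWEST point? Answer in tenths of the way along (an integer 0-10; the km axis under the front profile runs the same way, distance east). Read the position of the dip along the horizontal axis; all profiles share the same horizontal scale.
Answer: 6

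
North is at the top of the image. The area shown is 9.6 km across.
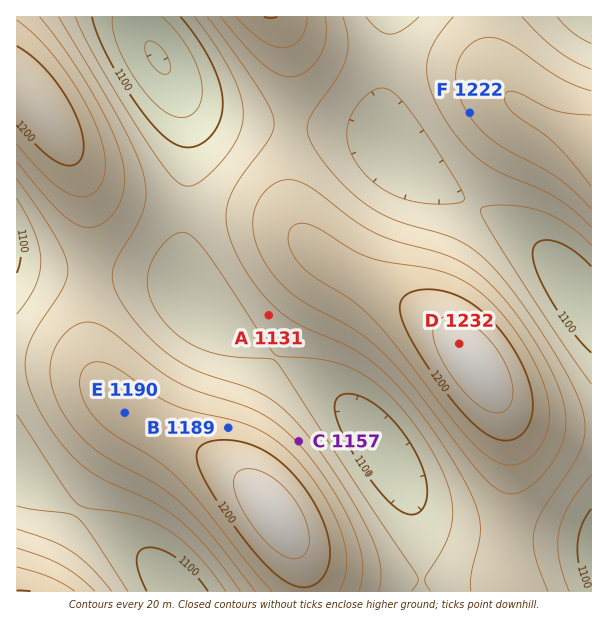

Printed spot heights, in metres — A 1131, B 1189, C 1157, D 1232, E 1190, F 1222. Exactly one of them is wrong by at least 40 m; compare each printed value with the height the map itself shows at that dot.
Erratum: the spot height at F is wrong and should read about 1162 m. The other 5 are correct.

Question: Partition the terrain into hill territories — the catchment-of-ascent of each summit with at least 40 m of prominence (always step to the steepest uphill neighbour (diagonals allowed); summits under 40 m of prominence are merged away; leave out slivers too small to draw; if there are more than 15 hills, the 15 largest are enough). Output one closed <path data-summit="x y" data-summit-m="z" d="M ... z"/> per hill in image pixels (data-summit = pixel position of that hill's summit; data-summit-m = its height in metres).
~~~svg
<path data-summit="476 365" data-summit-m="1236" d="M177 88l-1 4 6 12 6 30 0 40-6 53 0 43 5 18 9 15 16 16 33 23 75 42 21 16 31 34 26 40 17 38 6 31 0 48 170 1 1-284-6-3-26-36-26-27-18-13-75-41-30-19-27-29-7-4-24-6-65-3-54-6-18-5-19-8z"/><path data-summit="275 515" data-summit-m="1234" d="M20 265l-4 1 0 205 5 5 24 17 78 45 41 38 12 16 245-1 0-48-3-19-9-29-15-28-22-33-14-17-26-25-36-24-41-20-31-20-12-9-30-33-9-4-35-6-78-4z"/><path data-summit="591 152" data-summit-m="1194" d="M591 16l-201 0-8 79 0 25 3 15 6 14 20 20 15 11 71 37 37 25 26 27 26 36 4 2 2-1z"/><path data-summit="38 105" data-summit-m="1218" d="M137 16l-121 1 0 247 44 8 93 5 20 5 15 10-6-22 0-43 6-53-1-52-11-33-31-50-6-12z"/><path data-summit="270 17" data-summit-m="1201" d="M389 16l-251 0 0 5 7 18 35 53 12 12 17 10 25 7 20 3 108 8 15 4 10 8-5-24 0-25 8-63z"/><path data-summit="18 591" data-summit-m="1201" d="M17 472l0 120 158-1-11-15-35-34-42-26-42-23z"/>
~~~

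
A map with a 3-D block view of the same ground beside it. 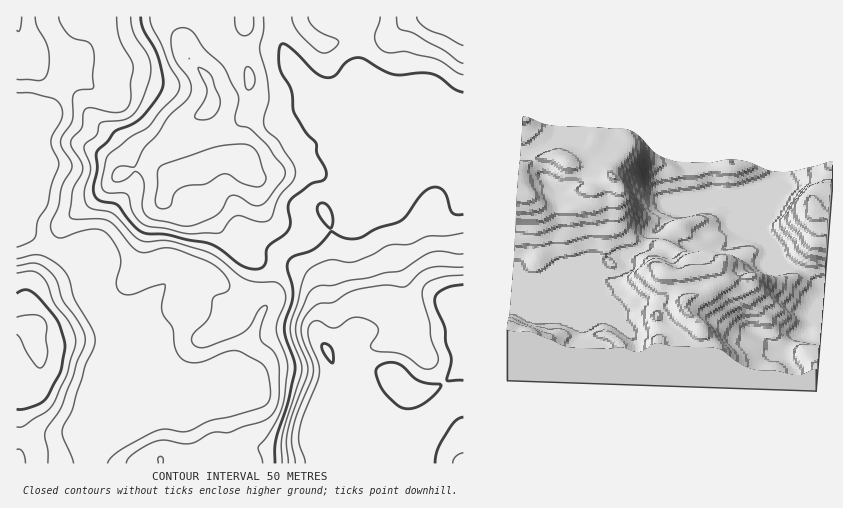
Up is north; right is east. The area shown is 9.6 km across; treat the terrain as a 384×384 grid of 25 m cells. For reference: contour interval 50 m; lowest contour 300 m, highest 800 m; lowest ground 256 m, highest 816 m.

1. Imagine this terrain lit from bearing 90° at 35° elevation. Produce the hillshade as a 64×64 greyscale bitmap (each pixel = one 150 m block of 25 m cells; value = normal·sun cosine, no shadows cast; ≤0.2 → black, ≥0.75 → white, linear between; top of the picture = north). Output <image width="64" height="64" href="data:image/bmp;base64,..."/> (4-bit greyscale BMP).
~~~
<image width="64" height="64" href="data:image/bmp;base64,Qk12CAAAAAAAAHYAAAAoAAAAQAAAAEAAAAABAAQAAAAAAAAIAAATCwAAEwsAABAAAAAAAAAAAAAAABEREQAiIiIAMzMzAERERABVVVUAZmZmAHd3dwCIiIgAmZmZAKqqqgC7u7sAzMzMAN3d3QDu7u4A////AMzczMy7qph3eJmrzMuqqqqYh1MiR5qqqqqqqqqqmIeIzMzMzMuqmYd3iau8u6qqqYiHUhJXmqqqqqqqqqqZiIi8zM3cu6qqmHd4m7uqqqqoiZhSAliqqqqruqqqqpmZmbvM3dy6qqqqmHiaupmaqpmZmFEBWKqqqqu6qqqqmZmZu8zd3LqqqqqpmJq6mImqqZmYUQFYqqqqqrqqqqqpmZm8zN3cuqqqqqqqqrqpiJqZmZhRAEiqqqqqqqqqqqqZmbvM3u3LqqqqqqqqqqqZmZmZmFEAJ5qqqqqqqqqqqqmZu8ze7cuqqqqqqqqqqqqqqZmYUQAVmqqqqqqqqqu7qqqrvO/+26qqqqqqqqqqqqqqqphRAAR5qqqqqqmaq7u6qqq87//cuqqqqqqqqqqqqqqqqFIAAmmqqqqpmZqru7uqqrzv/+y6qqqqqqqqqqqqqqqoUxABR6qqqqmImru7u7uqrN///bqqqqqqqqqqqqqqqqhTIREmmqqqmIiry7qquqqrzv/+y6qqqqqqqrqqqqqqmGQyIRR6q6qYibzcuZmamarN//7Lqqqqqqqqq7qqqqqYZTMhE3q7qpmJvdy5d4iZms3//9uqqqqqqpmqu7qqqZh1QhEUiruqqZq83Kl2d5mbze//7KqqqqqpmJm7u6qZmHUyEBWby7u6qrzLqHZ3mavN7//tuqqqqqmIiavLupmYdSEBN6zLu7u6u7qXZneZq83u//26qqqqqYd4m7u7qYh1IAJZu7u7zLuqqYdmeJqrze7//bqqqqqph3iZq7y6mGQgE3q7qqvMy6qph2Z4mqve7v/suqqqqpmIiIiKvMuYZCAUi7qZq8zLuqmHZniqrN7v/9uqqqqpmZmZh3m8zKhkIRSLupmru7u6qYdniaqs7u7+yqqqqqmZmqqHeKvMuXUhJIqqmau7uqqYdmeZqrzv7u26qqqqqpmaqpiJq7y6hjEkeamZqru7updmeJqqvO/u3KqqmqqqmZmqmZmaq7uXQiV5qYmaq7u6hmaJqqq97+7bqqmaq6qpmZmZmZmauqhTNYmpiJmqu7qGZ4maqr3v7suqmZqruqqpmaqpiJmqqGRWiamZmZmqqYd4iZmave7tyqqpiau7uqqqqZh3iaqodmeJqpmZmZqpd4iZmZm93dy6qqmJqru7qqmZhmaJq7l3iImqqqmZmph3iZqqiKzdy6qqqYiau7uqmYh2Z4q8uoiIiaq6qZmaqYiJqqqIm8u6qqqpiImru6mIh2Zoq8y6mZmZmqqZmZqqmImrqpmaqqqqqql3eau6mHeHd4q7zLuqqZmaqqmZmqqYmaqqmZmZq6qqmHZomqmHeIiJq7u7u7qqmZqqqZmaqpmZqqqZiHiru6qXZVaJmHeJmZu7qqu8u6qpqqqpmZqqmZqqmZmHeJu7qodURnmYeJq6vMupqrzMuqmqqqqpmqmZq7qpmHdniqqqh1RFeIiJq7vMy6mqvNy6mauqqqqqmZmry6qZh2Z4mamXVEVomaq7vM3LmavN3Lqaq6qqqqqpiJvMuqmHZWZ4iZhlVWeaqqu8zcqZrN7cqZq7qqqqqqqYm8y6qphlVmZniYdmZ5u6qqvNyomt7tyqqqqqqqqqqpmazLqqmGVWZVZ5qXZnm7uqq8y5iazv7LqqqqqqqqqqqZq7qqqYZVZlRGiqmGaKu6qry6mZrO7ty6qqqqqqqqqqqqqqqqh2ZmUzR6u5d4qrqqu7mJq83u7curqqqqqqqqqqqqqqqXZmZDI2m7l3iaqqq7qYq8zN7+y7uqqqqqqqqqqqqqqph2ZUMkaKqYiZmqqqupms3M3u3Lu6qqqqqqqqqqqqqqmHZVREV5qYiZqpmZqqqrzd3e3Lu7qqqqqqqqqqqqqqqXZVVVZnmYd4mqqpmZqqvN3u7cu7qqqqqqqqqqqqqqqoZUVnd3eJiHiaq6qZmaq83d7cu7uqqqqqqqqqqqqqu6hlVXiIdniIh3mruqqqqqvd3cy7uqqqqqqqqqqqqqq7qXZWd3d3eIiHZ5q7qru7rN3Lu7uqqqqqqqqqqqqqqru6h2VmeJmId3ZmiaqrvMu83su7u6qqqqqqqqqqqqqqu7qYZVZ5qpdmZmZ4mavNy7ze27u6qqqqqqqqqqqqqqq7qphlV5u6l1VmZneIms3cvN3cu7qqqqqqqqqqqqqqqqqpmHZoq7qXZWZmZ3eJvdy7zdzLuqqqqqqqqqqqqqqqqpmZh4qrqZhmZ3d2Z3m93LvN3My6qqqqqqqqqqqqqqqqmqqZmqqZmHdnd3Zmec3bq93cy6qqqqqqqqqqqqqqqqqqu6mamZmZh3Z3dlZ6zcur3uzLqqqqqqqqqqqqqqmZqqvMqpmZmZmIdmZlV5vdypve7Lqqqqu6qqqqqqqqmIiqvNy6mZmZmZhlVVVpvNy6q97suqqZq7qqqpqqqqmHd6q83LqZmZmZiGVDRYvMy6qs7ty6qYm8y6qZmqqqqYd3qr3cuqmZmZiHZTNHrMy7qrzd3LqYibzLupiaqpmZh3irzdyqqZmYiIdkRFi9y7qqvN3LqYiKu7u6mJqqmZiIiLvNy6mamZiHdlVWebzLqqq83tuYiKq7u7qYiaqYiIiJzNy6mZqpmHdmVWeKu7qqqazu2oeKu7qqqpiImph4mZnN3KmZmqqYdmVWeZq7uqqZrO7aiJu7qqqqmYeJh3mqmd3cqYmqqph2VEaJqqqqqpms7smIq7uqqqqph3iHibqZ"/>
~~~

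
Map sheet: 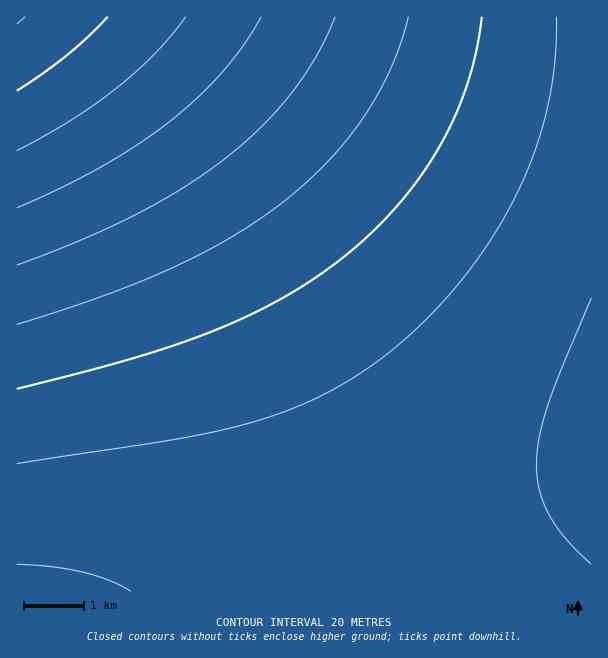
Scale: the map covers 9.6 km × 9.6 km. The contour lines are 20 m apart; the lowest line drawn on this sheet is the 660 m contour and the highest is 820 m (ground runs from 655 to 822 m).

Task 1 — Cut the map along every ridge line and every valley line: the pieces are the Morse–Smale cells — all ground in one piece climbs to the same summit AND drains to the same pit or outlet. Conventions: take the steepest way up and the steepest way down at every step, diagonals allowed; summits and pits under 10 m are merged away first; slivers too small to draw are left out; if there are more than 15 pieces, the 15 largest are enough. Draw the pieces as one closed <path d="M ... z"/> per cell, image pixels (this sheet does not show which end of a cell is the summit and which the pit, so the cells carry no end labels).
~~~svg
<path d="M591 16l-537 1 36 39 55 70 51 77 36 63 36 72 32 72 32 85 33 97 227-1z"/><path d="M53 16l-37 1 0 574 347 1-1-8-20-63-42-111-32-72-36-72-36-63-51-77-55-70z"/>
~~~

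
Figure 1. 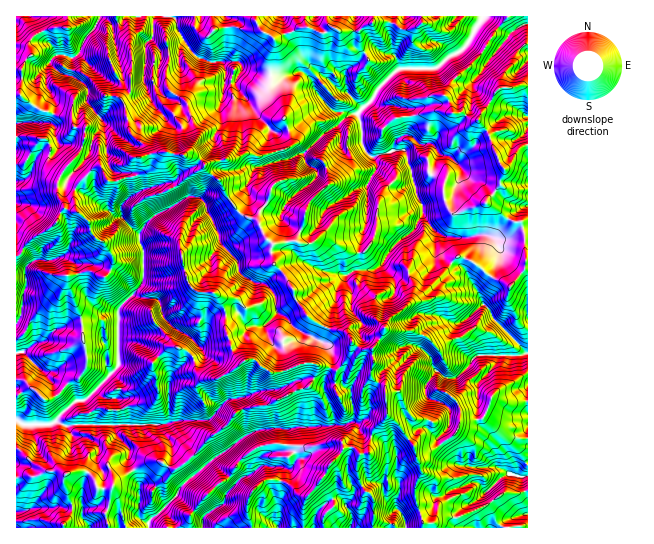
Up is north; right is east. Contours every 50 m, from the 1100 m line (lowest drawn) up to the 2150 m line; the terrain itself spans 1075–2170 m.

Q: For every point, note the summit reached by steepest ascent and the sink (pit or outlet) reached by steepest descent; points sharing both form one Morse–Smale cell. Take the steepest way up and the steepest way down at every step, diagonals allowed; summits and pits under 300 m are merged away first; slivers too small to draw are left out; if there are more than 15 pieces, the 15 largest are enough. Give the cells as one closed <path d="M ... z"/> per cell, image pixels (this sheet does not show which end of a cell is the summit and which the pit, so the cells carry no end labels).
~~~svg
<path d="M167 152l-14 1-12 4 0 12-2 4-4 3-10 1-8 4-8 0-8-14-7 1-17 17-2 5-2 8 3 12-6 1-5-3-8 15-30 20-6 10-5 4 1 271 260-1 0-28 6-26-3-6 10 1 6-7 0-4-5-6-7-1 3-8 0-11-2-2-24 0-14 6-3-21-7-15-7 0-7 4-14 17-40 2-1-29 3-18 14-12 14-7 2-7-12-13-15-8-10-10-4-16-3-3-16-2-8-3 8-9 3-11 0-21-5-18 6-12 10-8 34-19 10 1 6 6 2 8 8 14 15-5 9-9-11-13-8-17-16-14 0-4-3-3-12-5-15 0z"/><path d="M527 16l-314 0 1 13 16-2 12 2 16-1 17 11-4 14 0 40 13 17 0 9 8 26-7 4-24 7-16-3-11 6-21 2-7 3-2 3 16 14 8 17 11 14 9-11-1-16 10-18 30-7 15-7 2 1 1 8 10 7 15-4 11-11-1-24-3-4 10-10 10-3 4 10 2 23 13 16 0 8-9 16 0 35-8 28 0 8 4 12 15-1 17-23 21-18 1-5 6-7 13 16 0 14 3 5 10 11 2 2 7-7 3 0 12 5 17 15 21 9 14-16 0-7 3-3z"/><path d="M193 196l-7 1-13 10-18 8-10 8-6 12 5 18 0 21-3 11-8 9 8 3 16 2 3 3 4 16 10 10 15 8 12 13-2 7-14 7-14 12-3 18 1 29 40-2 14-17 7-4 7 0 7 15 3 21 14-6 24 0 2 2 0 11-3 8 7 1 5 6 0 4-6 7-10-1 3 6-6 26 0 28 36 1 4-17 9-8 7-4 8 0 5 6 5-4 4-10 6-5-4-12 0-13 4-8 8 0 3-20 15-16-2-31-10-5-4-6 2-10-1-15-11-1-8-6-1 11-15 17-10-4-21-4-24 9-12 0-11-7-4-5-5-1-8 4-7-8-4-8-6-18 0-19-8-15 20 4 9 9 13-4 7 4 11 0 14-7 4-3 0-4-10-19-10-10-4-14 2-6-6-6-12-20-8-2-8-5-9 8-15 5-8-14-2-8-6-6z"/><path d="M211 16l-142 0-3 12-13 0-10 3-8 4-6 7 2 13-10 14 2 9-3 16 22 17 29 6 2 9 4 2 8 0 16-17 5-15 13 1 6 9 4 24 3 5 13 12 2 8 14-3 28 3 8 2 8 8 8-4 21-2 11-6 16 3 29-9 2-5-8-23 0-9-13-17 0-40 4-14-17-11-16 1-12-2-16 2z"/><path d="M357 113l-10 3-10 10 3 4 1 24-11 11-15 4-10-7-1-8-2-1-15 7-30 7-6 8-4 10 1 16-8 12 7 4 8 2 12 20 6 6-2 6 4 14 10 10 8 15 2 8-8 6-10 4-11 0-7-4-13 4-9-9-18-2 6 13 0 19 6 18 4 8 7 8 8-4 5 1 4 5 11 7 12 0 24-9 21 4 10 4 15-17 1-11 8 6 10 0 10-12 7-16 31-24 32-32 0-3-12-12-3-5 0-14-13-16-6 7-1 5-21 18-17 23-15 1-4-12 0-8 8-28 0-35 9-16 0-8-13-16-2-23z"/><path d="M461 256l-3 0-6 7 13 7 27 47 33 36-6 3-38-1-7 2-6 10-11 10-8 2-12-8-10 12 0 14 10 5-8 28 10 8 0 5 12 15 8 7 22 3 16-1 11 7-7 3-15 15-8-9-8 0-33 14-6 11-11 3 3 7 0 9 104 1 1-267-3 1 0 7-9 12-7 4-19-9-17-15z"/><path d="M451 263l-3 6-29 28-31 24-7 16-9 12 1 16-2 10 4 6 10 5 2 28 13 12 13 19 7 20 1 9-5 9-1 12 6 16 10-3 6-11 33-14 8 0 8 9 15-15 7-3-11-7-16 1-22-3-8-7-12-15 0-5-10-8 8-28-10-5 0-14 10-12 12 8 8-2 11-10 6-10 7-2 38 1 6-3-33-36-27-47z"/><path d="M21 95l-5 0 1 161 4-3 6-10 30-21 7-13 0-4-7-11 0-11 7-13 16-17 5-18 0-6-11-2-3-10-29-6z"/><path d="M115 96l-10 1-4 14-16 16-1 15-4 11-20 24-3 6 0 11 9 15 10 1-3-12 2-8 2-5 17-17 7-1 8 14 8 0 8-4 10-1 6-7-1-11 7-3-2-8-13-12-4-10-3-19-4-7z"/><path d="M387 415l-15 18-3 20-9 1-3 7 0 13 5 13 9-6 11 3 5 15 14 14 4 7 4-4 11-5-5-16 0-6 6-19-8-25-13-19z"/><path d="M362 487l-7 4-4 10-5 4-5-6-8 0-7 4-9 8-4 10 0 6 60 1 0-29-2-5z"/><path d="M67 16l-51 1 1 78 3-1 1-7 0-18 10-14-2-13 6-7 8-4 10-3 13 0z"/><path d="M373 481l-8 3-2 3 8 7 2 5 1 29 49-1 0-9-4-6-10 4-4 4-4-7-14-14-4-14z"/>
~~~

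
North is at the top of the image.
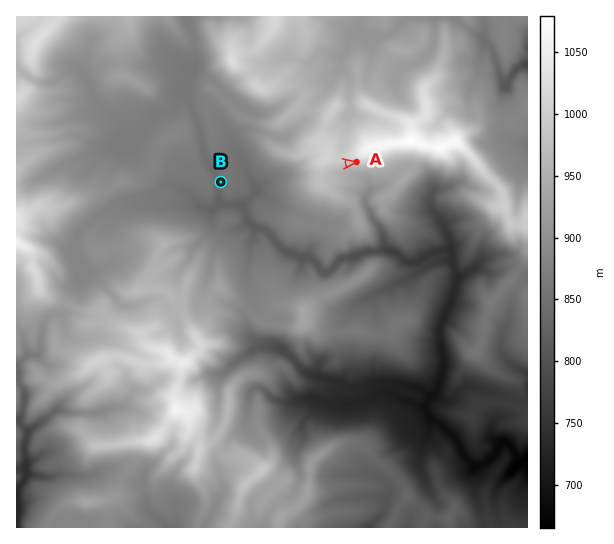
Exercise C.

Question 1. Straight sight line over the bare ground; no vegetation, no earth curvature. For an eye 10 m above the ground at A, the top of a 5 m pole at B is out of sight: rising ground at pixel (336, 165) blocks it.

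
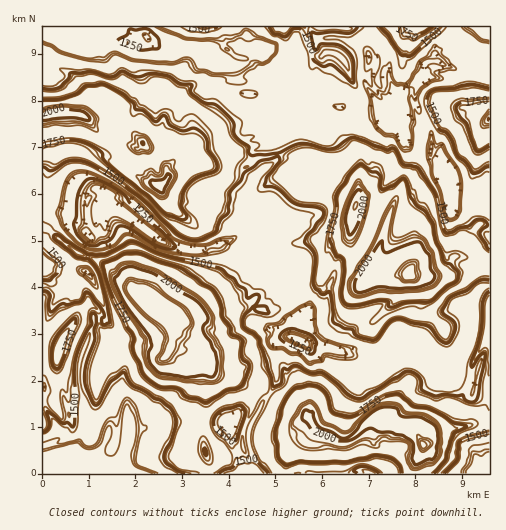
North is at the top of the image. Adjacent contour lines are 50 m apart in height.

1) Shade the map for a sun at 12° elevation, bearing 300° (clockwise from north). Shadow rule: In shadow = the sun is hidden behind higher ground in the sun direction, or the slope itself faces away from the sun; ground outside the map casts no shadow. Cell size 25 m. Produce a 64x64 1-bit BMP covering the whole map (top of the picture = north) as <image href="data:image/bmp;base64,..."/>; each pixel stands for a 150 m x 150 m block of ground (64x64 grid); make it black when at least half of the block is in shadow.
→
<image width="64" height="64" href="data:image/bmp;base64,Qk0+AgAAAAAAAD4AAAAoAAAAQAAAAEAAAAABAAEAAAAAAAACAAATCwAAEwsAAAIAAAAAAAAA////AAAAAAAAAwx+H//n/wDgAP4f/+P/f/AB3gDf4f//8AGkA//z//34ASQAj/H/efgAdAAAwP///AD0ACAA3v58AP4B4ACA3nwA/8HwAACf/AH/wXAQAD78j//AYAgAPvw3/+DYA4we/H//4CAHBB9wf//wQAYEPzAef/AAAAQ/EH5//AAABh8APn/+AAACH4A/f/4AOB8fgB///nH8fB+AH//+A/++DwAP//4Q/78PgAf//gD//4fABv/+A///w4AJ/h4P///hgAF/Bgf//0EAQM0Ah///PAAAmACB////AAIQAMAP/34AACAAQAf+dgAAAAAAB/xGAAAAACAB+IAAAP0AAAHwAgAP/4AOAfEfAA//gA9y8x/AAf+AD3jjP8AP/wAHffs/+D//AAe9+D/4D/+DB7nwP/A//8cHt/A/8H//wAOP8B/wf/+AA4/wH+A//wAEyfA/wD//AADD43+AMP+AAofjvgCw/8AAGcE/A+DmAAAxw/8DwcYAADHB/gEBzgAAMQA/4AGcAABhAP/gADgAAeABfYEgMAAD4AABAQAAAAPgAAAEAAAAA/QAAAgDAAAD8AAAAAYMAAP8AAAABAAAB/4AAAAAAAAPzwAAAAAAAA/HwwAABgAAz0f/AAAABwCfD/8AAADfgAYH/AAAB/+PBgf4AAIX/3/+D/IAAAfMHvwDyA=="/>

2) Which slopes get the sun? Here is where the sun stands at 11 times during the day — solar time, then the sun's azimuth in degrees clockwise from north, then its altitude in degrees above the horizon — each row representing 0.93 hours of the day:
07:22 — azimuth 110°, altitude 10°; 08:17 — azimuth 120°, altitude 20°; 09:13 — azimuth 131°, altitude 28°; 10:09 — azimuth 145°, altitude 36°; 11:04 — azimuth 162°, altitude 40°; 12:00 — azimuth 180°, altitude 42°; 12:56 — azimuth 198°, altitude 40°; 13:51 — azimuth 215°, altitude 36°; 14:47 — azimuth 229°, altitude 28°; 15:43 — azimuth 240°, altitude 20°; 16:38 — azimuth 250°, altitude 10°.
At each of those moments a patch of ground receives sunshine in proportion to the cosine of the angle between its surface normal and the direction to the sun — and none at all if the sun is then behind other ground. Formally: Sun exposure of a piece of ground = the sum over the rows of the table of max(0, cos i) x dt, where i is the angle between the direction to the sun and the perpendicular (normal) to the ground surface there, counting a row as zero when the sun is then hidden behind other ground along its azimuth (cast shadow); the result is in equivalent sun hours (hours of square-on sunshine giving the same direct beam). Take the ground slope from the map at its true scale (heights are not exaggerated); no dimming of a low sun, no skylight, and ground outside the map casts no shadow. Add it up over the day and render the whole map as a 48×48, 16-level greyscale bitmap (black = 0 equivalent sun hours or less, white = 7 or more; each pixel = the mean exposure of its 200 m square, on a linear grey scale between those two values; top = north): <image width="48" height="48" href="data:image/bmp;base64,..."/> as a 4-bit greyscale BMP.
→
<image width="48" height="48" href="data:image/bmp;base64,Qk32BAAAAAAAAHYAAAAoAAAAMAAAADAAAAABAAQAAAAAAIAEAAATCwAAEwsAABAAAAAAAAAAAAAAABEREQAiIiIAMzMzAERERABVVVUAZmZmAHd3dwCIiIgAmZmZAKqqqgC7u7sAzMzMAN3d3QDu7u4A////AKqqqqqr7szu287bvMvd3d3bzsq97d27qqqqqryqqqy6vavOzKzO7e7v/d66vcu7u+273buompeqqZl7mpqs3d7szsqI3JqazczezKiYiZealoQ3iqq8zuzO/t7bZpq8zdu8qqmZiZiKqVVneYm9y5UXvNy6iYnN3prrqryZu6maqoiHiIiLuCNEm6qqhlYkmouZqryquqrLq8uop4h2p3IBJ6phEiR4mbqarbq8us28393duIaFNXVjISJCEkdjJ4q5q7q8vezO293LqnZYiFYhEhE2MREnaLu4mrys7e7t3tzcqlNRIlNFUyN5l4iIecy4ir7Lve7t3cuqqUZnMiV3d3Q1aZmZiK24eavKvN3LqqmZmGYyEniImZl2iaqpmJq5d6qquozLuqmWeIlkITEmqqqqqqqpmIm6dpqZmHi6qoealzEhF4rcu6qqqrupfIaql5mZqprMmWhVd5c1i9y87rqqqt2peZZqqFasy9u8qpl1OJvLmazsu8qrzbqZiXdWlmi8vcupipZ5is25iJzbqs3e7YR5iWNGm2rM26qVh3ibuarMmZrNyq/by6eJiYYxVFvMuqY2ZXeXmIqryprO/tzv/supiDiYU3u7qVVjRliHaKqqrLmt3v/u7d3shdqpdKqEIlU2U2dWmZqampeJq7vfzc3c3cuXOaWHdTRkR1RpmZmZiJmGqqmamXl5vJaKzGQyIiIRITeZmZmZh5qXephTiXSaqjWLYgEiIQAAATWJmqqpmby4WamYl4RpmIqRAAAREAA2mmRpqZqquqvbhqVplmeJlaYhAAIhEBW93typmZmYV4q8hpYyN3Nod5hFQzNCJJzNurqpmZqZdXirl3mYmHIRe6iJdmQ2nN/qir2qmqqpl3ebqGqalnEnRauqmZm8zduXmquaqqq83ah7qGeYN3VJmaqqmaq97eypmqqZqqvcuplnmIWXeHZZqqqpqL3u7susqqu6m966mYZmWDWXllZZqrq6vu7tl2qr7Lq6mLuqmZdmd2M3dVdquu297u65dDd6vdqqyViqqZhlc3hkWHeK7e3u7dqqqYSaqnmrjKaaqpmGRolEd4m8vburvcus7aqqqGmpZVVXhjSKp0RFl6qr3e/u/bqnhpqqqZlzeZhjI0VFMkU0qLqqvLu7vKqYNpllZpl4mqqpmql1dyJnqr2ru////KqpqGZFZ5iJqqqqqqqqpmiHm8vMrYq7lZqpYzaXeXR5maqqqqiaqImZi6rLlRARJ5qoR4iagzeZmZqqqqqqqKmZm6llZhADialUiaqoNomXeqqqqru6mLqWdodkMhA1M0JYealEiZh5u6qqqqu7m7rXQxERIYdkMhFDI0NXd0RYqqqqqrvaqJq5dnmYiamFQzRGZDRoQ0ZkRpqqrN3Jh6q7qDWaqql0EBVRASIieZq4UkqqrO2IiKvNzM2qqnM1eHVXiJmZqrp4mHmqtVRIu6vd3MqqqUeZqqqqmKvO7/7s3u26qGequqzO3bqpUaqqqqqqvN7d79zN283czv/sqsu8ztqkWA=="/>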